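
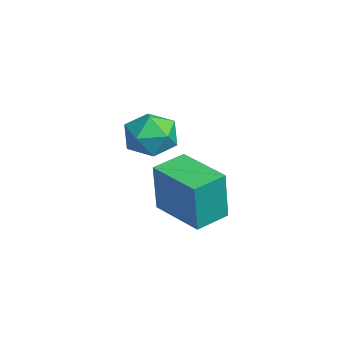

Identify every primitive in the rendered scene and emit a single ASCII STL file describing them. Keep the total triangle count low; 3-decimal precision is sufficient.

solid 
facet normal -0.876 -0.475 0.077
outer loop
vertex 3.568 1.311 2.788
vertex 3.027 2.335 2.949
vertex 3.327 1.464 0.991
endloop
endfacet
facet normal 0.463 -0.876 -0.137
outer loop
vertex 4.913 2.325 0.851
vertex 3.568 1.311 2.788
vertex 3.327 1.464 0.991
endloop
endfacet
facet normal -0.876 -0.475 0.077
outer loop
vertex 3.327 1.464 0.991
vertex 3.027 2.335 2.949
vertex 2.785 2.489 1.151
endloop
endfacet
facet normal -0.133 0.084 -0.988
outer loop
vertex 2.785 2.489 1.151
vertex 4.913 2.325 0.851
vertex 3.327 1.464 0.991
endloop
endfacet
facet normal 0.133 -0.085 0.987
outer loop
vertex 3.568 1.311 2.788
vertex 4.613 3.196 2.809
vertex 3.027 2.335 2.949
endloop
endfacet
facet normal 0.463 -0.876 -0.137
outer loop
vertex 5.155 2.171 2.649
vertex 3.568 1.311 2.788
vertex 4.913 2.325 0.851
endloop
endfacet
facet normal 0.132 -0.084 0.988
outer loop
vertex 5.155 2.171 2.649
vertex 4.613 3.196 2.809
vertex 3.568 1.311 2.788
endloop
endfacet
facet normal -0.463 0.876 0.137
outer loop
vertex 3.027 2.335 2.949
vertex 4.613 3.196 2.809
vertex 2.785 2.489 1.151
endloop
endfacet
facet normal -0.133 0.085 -0.987
outer loop
vertex 4.372 3.349 1.012
vertex 4.913 2.325 0.851
vertex 2.785 2.489 1.151
endloop
endfacet
facet normal -0.463 0.876 0.137
outer loop
vertex 2.785 2.489 1.151
vertex 4.613 3.196 2.809
vertex 4.372 3.349 1.012
endloop
endfacet
facet normal 0.876 0.475 -0.077
outer loop
vertex 4.372 3.349 1.012
vertex 5.155 2.171 2.649
vertex 4.913 2.325 0.851
endloop
endfacet
facet normal 0.876 0.475 -0.077
outer loop
vertex 4.613 3.196 2.809
vertex 5.155 2.171 2.649
vertex 4.372 3.349 1.012
endloop
endfacet
facet normal -0.658 0.642 0.394
outer loop
vertex 0.358 2.326 2.584
vertex 0.325 1.813 3.366
vertex 0.951 2.503 3.286
endloop
endfacet
facet normal -0.219 0.974 -0.060
outer loop
vertex 0.358 2.326 2.584
vertex 0.951 2.503 3.286
vertex 1.256 2.517 2.401
endloop
endfacet
facet normal -0.282 0.658 -0.698
outer loop
vertex 0.358 2.326 2.584
vertex 1.256 2.517 2.401
vertex 0.818 1.834 1.934
endloop
endfacet
facet normal -0.760 0.131 -0.637
outer loop
vertex 0.358 2.326 2.584
vertex 0.818 1.834 1.934
vertex 0.242 1.399 2.531
endloop
endfacet
facet normal -0.992 0.122 0.038
outer loop
vertex 0.358 2.326 2.584
vertex 0.242 1.399 2.531
vertex 0.325 1.813 3.366
endloop
endfacet
facet normal 0.449 0.877 0.169
outer loop
vertex 1.256 2.517 2.401
vertex 0.951 2.503 3.286
vertex 1.778 2.121 3.069
endloop
endfacet
facet normal -0.260 0.340 0.904
outer loop
vertex 0.951 2.503 3.286
vertex 0.325 1.813 3.366
vertex 1.202 1.686 3.666
endloop
endfacet
facet normal -0.800 -0.502 0.328
outer loop
vertex 0.325 1.813 3.366
vertex 0.242 1.399 2.531
vertex 0.764 1.003 3.199
endloop
endfacet
facet normal -0.425 -0.486 -0.764
outer loop
vertex 0.242 1.399 2.531
vertex 0.818 1.834 1.934
vertex 1.069 1.017 2.314
endloop
endfacet
facet normal 0.348 0.367 -0.863
outer loop
vertex 0.818 1.834 1.934
vertex 1.256 2.517 2.401
vertex 1.695 1.707 2.234
endloop
endfacet
facet normal 0.760 -0.131 0.637
outer loop
vertex 1.662 1.194 3.016
vertex 1.778 2.121 3.069
vertex 1.202 1.686 3.666
endloop
endfacet
facet normal 0.282 -0.658 0.698
outer loop
vertex 1.662 1.194 3.016
vertex 1.202 1.686 3.666
vertex 0.764 1.003 3.199
endloop
endfacet
facet normal 0.219 -0.974 0.060
outer loop
vertex 1.662 1.194 3.016
vertex 0.764 1.003 3.199
vertex 1.069 1.017 2.314
endloop
endfacet
facet normal 0.658 -0.642 -0.394
outer loop
vertex 1.662 1.194 3.016
vertex 1.069 1.017 2.314
vertex 1.695 1.707 2.234
endloop
endfacet
facet normal 0.992 -0.122 -0.038
outer loop
vertex 1.662 1.194 3.016
vertex 1.695 1.707 2.234
vertex 1.778 2.121 3.069
endloop
endfacet
facet normal 0.425 0.486 0.764
outer loop
vertex 1.202 1.686 3.666
vertex 1.778 2.121 3.069
vertex 0.951 2.503 3.286
endloop
endfacet
facet normal -0.348 -0.367 0.863
outer loop
vertex 0.764 1.003 3.199
vertex 1.202 1.686 3.666
vertex 0.325 1.813 3.366
endloop
endfacet
facet normal -0.449 -0.877 -0.169
outer loop
vertex 1.069 1.017 2.314
vertex 0.764 1.003 3.199
vertex 0.242 1.399 2.531
endloop
endfacet
facet normal 0.260 -0.340 -0.904
outer loop
vertex 1.695 1.707 2.234
vertex 1.069 1.017 2.314
vertex 0.818 1.834 1.934
endloop
endfacet
facet normal 0.800 0.502 -0.328
outer loop
vertex 1.778 2.121 3.069
vertex 1.695 1.707 2.234
vertex 1.256 2.517 2.401
endloop
endfacet

endsolid


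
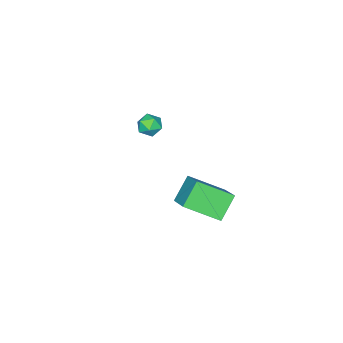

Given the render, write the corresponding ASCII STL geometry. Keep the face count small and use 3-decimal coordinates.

solid 
facet normal -0.714 -0.048 0.698
outer loop
vertex 1.809 1.629 1.244
vertex 0.86 2.935 0.363
vertex 1.048 0.498 0.388
endloop
endfacet
facet normal 0.517 -0.710 0.479
outer loop
vertex 2.04 0.565 -0.583
vertex 1.809 1.629 1.244
vertex 1.048 0.498 0.388
endloop
endfacet
facet normal -0.714 -0.048 0.698
outer loop
vertex 1.048 0.498 0.388
vertex 0.86 2.935 0.363
vertex 0.098 1.805 -0.494
endloop
endfacet
facet normal -0.473 -0.703 -0.532
outer loop
vertex 0.098 1.805 -0.494
vertex 2.04 0.565 -0.583
vertex 1.048 0.498 0.388
endloop
endfacet
facet normal 0.473 0.702 0.532
outer loop
vertex 1.809 1.629 1.244
vertex 1.852 3.002 -0.608
vertex 0.86 2.935 0.363
endloop
endfacet
facet normal 0.515 -0.711 0.479
outer loop
vertex 2.802 1.695 0.274
vertex 1.809 1.629 1.244
vertex 2.04 0.565 -0.583
endloop
endfacet
facet normal 0.473 0.703 0.532
outer loop
vertex 2.802 1.695 0.274
vertex 1.852 3.002 -0.608
vertex 1.809 1.629 1.244
endloop
endfacet
facet normal -0.516 0.711 -0.478
outer loop
vertex 0.86 2.935 0.363
vertex 1.852 3.002 -0.608
vertex 0.098 1.805 -0.494
endloop
endfacet
facet normal -0.473 -0.702 -0.532
outer loop
vertex 1.091 1.871 -1.464
vertex 2.04 0.565 -0.583
vertex 0.098 1.805 -0.494
endloop
endfacet
facet normal -0.516 0.710 -0.480
outer loop
vertex 0.098 1.805 -0.494
vertex 1.852 3.002 -0.608
vertex 1.091 1.871 -1.464
endloop
endfacet
facet normal 0.714 0.048 -0.698
outer loop
vertex 1.091 1.871 -1.464
vertex 2.802 1.695 0.274
vertex 2.04 0.565 -0.583
endloop
endfacet
facet normal 0.714 0.048 -0.698
outer loop
vertex 1.852 3.002 -0.608
vertex 2.802 1.695 0.274
vertex 1.091 1.871 -1.464
endloop
endfacet
facet normal 0.203 0.837 0.509
outer loop
vertex -1.466 -3.085 -0.103
vertex -1.361 -3.443 0.444
vertex -0.859 -3.314 0.031
endloop
endfacet
facet normal 0.382 0.906 -0.180
outer loop
vertex -1.466 -3.085 -0.103
vertex -0.859 -3.314 0.031
vertex -1.092 -3.339 -0.588
endloop
endfacet
facet normal -0.204 0.794 -0.573
outer loop
vertex -1.466 -3.085 -0.103
vertex -1.092 -3.339 -0.588
vertex -1.738 -3.483 -0.558
endloop
endfacet
facet normal -0.745 0.655 -0.128
outer loop
vertex -1.466 -3.085 -0.103
vertex -1.738 -3.483 -0.558
vertex -1.904 -3.547 0.08
endloop
endfacet
facet normal -0.493 0.682 0.541
outer loop
vertex -1.466 -3.085 -0.103
vertex -1.904 -3.547 0.08
vertex -1.361 -3.443 0.444
endloop
endfacet
facet normal 0.854 0.396 -0.338
outer loop
vertex -1.092 -3.339 -0.588
vertex -0.859 -3.314 0.031
vertex -0.756 -3.853 -0.34
endloop
endfacet
facet normal 0.565 0.284 0.775
outer loop
vertex -0.859 -3.314 0.031
vertex -1.361 -3.443 0.444
vertex -0.922 -3.917 0.298
endloop
endfacet
facet normal -0.561 0.033 0.827
outer loop
vertex -1.361 -3.443 0.444
vertex -1.904 -3.547 0.08
vertex -1.568 -4.061 0.328
endloop
endfacet
facet normal -0.967 -0.011 -0.253
outer loop
vertex -1.904 -3.547 0.08
vertex -1.738 -3.483 -0.558
vertex -1.801 -4.086 -0.291
endloop
endfacet
facet normal -0.093 0.214 -0.973
outer loop
vertex -1.738 -3.483 -0.558
vertex -1.092 -3.339 -0.588
vertex -1.299 -3.957 -0.704
endloop
endfacet
facet normal 0.745 -0.655 0.128
outer loop
vertex -1.194 -4.315 -0.157
vertex -0.756 -3.853 -0.34
vertex -0.922 -3.917 0.298
endloop
endfacet
facet normal 0.204 -0.794 0.573
outer loop
vertex -1.194 -4.315 -0.157
vertex -0.922 -3.917 0.298
vertex -1.568 -4.061 0.328
endloop
endfacet
facet normal -0.382 -0.906 0.180
outer loop
vertex -1.194 -4.315 -0.157
vertex -1.568 -4.061 0.328
vertex -1.801 -4.086 -0.291
endloop
endfacet
facet normal -0.203 -0.837 -0.509
outer loop
vertex -1.194 -4.315 -0.157
vertex -1.801 -4.086 -0.291
vertex -1.299 -3.957 -0.704
endloop
endfacet
facet normal 0.493 -0.682 -0.541
outer loop
vertex -1.194 -4.315 -0.157
vertex -1.299 -3.957 -0.704
vertex -0.756 -3.853 -0.34
endloop
endfacet
facet normal 0.967 0.011 0.253
outer loop
vertex -0.922 -3.917 0.298
vertex -0.756 -3.853 -0.34
vertex -0.859 -3.314 0.031
endloop
endfacet
facet normal 0.093 -0.214 0.973
outer loop
vertex -1.568 -4.061 0.328
vertex -0.922 -3.917 0.298
vertex -1.361 -3.443 0.444
endloop
endfacet
facet normal -0.854 -0.396 0.338
outer loop
vertex -1.801 -4.086 -0.291
vertex -1.568 -4.061 0.328
vertex -1.904 -3.547 0.08
endloop
endfacet
facet normal -0.565 -0.284 -0.775
outer loop
vertex -1.299 -3.957 -0.704
vertex -1.801 -4.086 -0.291
vertex -1.738 -3.483 -0.558
endloop
endfacet
facet normal 0.561 -0.033 -0.827
outer loop
vertex -0.756 -3.853 -0.34
vertex -1.299 -3.957 -0.704
vertex -1.092 -3.339 -0.588
endloop
endfacet

endsolid


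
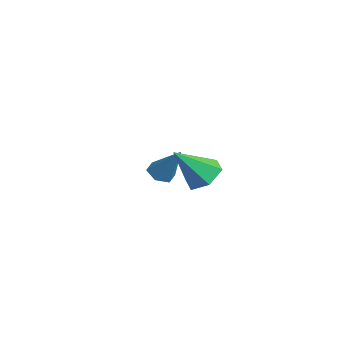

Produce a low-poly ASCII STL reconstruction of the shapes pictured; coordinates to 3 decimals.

solid 
facet normal -0.521 -0.271 -0.809
outer loop
vertex -2.635 -0.807 -1.516
vertex -3.193 -1.007 -1.09
vertex -3.154 -0.323 -1.344
endloop
endfacet
facet normal 0.606 0.747 -0.274
outer loop
vertex -2.635 -0.807 -1.516
vertex -3.154 -0.323 -1.344
vertex -2.127 -0.453 0.57
endloop
endfacet
facet normal -0.521 -0.271 -0.809
outer loop
vertex -3.154 -0.323 -1.344
vertex -3.193 -1.007 -1.09
vertex -3.712 -0.523 -0.918
endloop
endfacet
facet normal -0.209 0.962 0.178
outer loop
vertex -3.154 -0.323 -1.344
vertex -3.712 -0.523 -0.918
vertex -2.127 -0.453 0.57
endloop
endfacet
facet normal -0.520 -0.269 -0.811
outer loop
vertex -3.712 -0.523 -0.918
vertex -3.193 -1.007 -1.09
vertex -3.752 -1.207 -0.665
endloop
endfacet
facet normal -0.661 0.294 0.690
outer loop
vertex -3.712 -0.523 -0.918
vertex -3.752 -1.207 -0.665
vertex -2.127 -0.453 0.57
endloop
endfacet
facet normal -0.520 -0.270 -0.811
outer loop
vertex -3.752 -1.207 -0.665
vertex -3.193 -1.007 -1.09
vertex -3.233 -1.69 -0.837
endloop
endfacet
facet normal -0.298 -0.588 0.752
outer loop
vertex -3.752 -1.207 -0.665
vertex -3.233 -1.69 -0.837
vertex -2.127 -0.453 0.57
endloop
endfacet
facet normal -0.521 -0.270 -0.810
outer loop
vertex -3.233 -1.69 -0.837
vertex -3.193 -1.007 -1.09
vertex -2.674 -1.49 -1.263
endloop
endfacet
facet normal 0.516 -0.802 0.300
outer loop
vertex -3.233 -1.69 -0.837
vertex -2.674 -1.49 -1.263
vertex -2.127 -0.453 0.57
endloop
endfacet
facet normal -0.521 -0.270 -0.810
outer loop
vertex -2.674 -1.49 -1.263
vertex -3.193 -1.007 -1.09
vertex -2.635 -0.807 -1.516
endloop
endfacet
facet normal 0.968 -0.134 -0.213
outer loop
vertex -2.674 -1.49 -1.263
vertex -2.635 -0.807 -1.516
vertex -2.127 -0.453 0.57
endloop
endfacet
facet normal 0.022 0.661 -0.750
outer loop
vertex 3.532 -1.482 1.166
vertex 2.553 -1.316 1.283
vertex 3.217 -0.765 1.788
endloop
endfacet
facet normal 0.867 -0.050 0.496
outer loop
vertex 3.532 -1.482 1.166
vertex 3.217 -0.765 1.788
vertex 2.507 -2.684 2.837
endloop
endfacet
facet normal 0.022 0.661 -0.750
outer loop
vertex 3.217 -0.765 1.788
vertex 2.553 -1.316 1.283
vertex 2.238 -0.599 1.905
endloop
endfacet
facet normal 0.178 0.421 0.890
outer loop
vertex 3.217 -0.765 1.788
vertex 2.238 -0.599 1.905
vertex 2.507 -2.684 2.837
endloop
endfacet
facet normal 0.022 0.661 -0.751
outer loop
vertex 2.238 -0.599 1.905
vertex 2.553 -1.316 1.283
vertex 1.573 -1.15 1.401
endloop
endfacet
facet normal -0.697 0.216 0.684
outer loop
vertex 2.238 -0.599 1.905
vertex 1.573 -1.15 1.401
vertex 2.507 -2.684 2.837
endloop
endfacet
facet normal 0.022 0.661 -0.751
outer loop
vertex 1.573 -1.15 1.401
vertex 2.553 -1.316 1.283
vertex 1.888 -1.867 0.779
endloop
endfacet
facet normal -0.884 -0.460 0.083
outer loop
vertex 1.573 -1.15 1.401
vertex 1.888 -1.867 0.779
vertex 2.507 -2.684 2.837
endloop
endfacet
facet normal 0.022 0.660 -0.751
outer loop
vertex 1.888 -1.867 0.779
vertex 2.553 -1.316 1.283
vertex 2.867 -2.034 0.661
endloop
endfacet
facet normal -0.196 -0.930 -0.310
outer loop
vertex 1.888 -1.867 0.779
vertex 2.867 -2.034 0.661
vertex 2.507 -2.684 2.837
endloop
endfacet
facet normal 0.022 0.660 -0.751
outer loop
vertex 2.867 -2.034 0.661
vertex 2.553 -1.316 1.283
vertex 3.532 -1.482 1.166
endloop
endfacet
facet normal 0.681 -0.725 -0.104
outer loop
vertex 2.867 -2.034 0.661
vertex 3.532 -1.482 1.166
vertex 2.507 -2.684 2.837
endloop
endfacet

endsolid


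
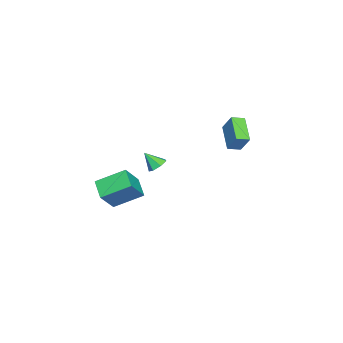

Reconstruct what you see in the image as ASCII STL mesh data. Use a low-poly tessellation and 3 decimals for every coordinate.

solid 
facet normal -0.008 0.664 -0.748
outer loop
vertex -1.54 -1.803 -3.707
vertex -2.175 -1.748 -3.651
vertex -1.718 -1.411 -3.357
endloop
endfacet
facet normal 0.855 -0.071 0.514
outer loop
vertex -1.54 -1.803 -3.707
vertex -1.718 -1.411 -3.357
vertex -2.165 -2.532 -2.769
endloop
endfacet
facet normal -0.009 0.664 -0.747
outer loop
vertex -1.718 -1.411 -3.357
vertex -2.175 -1.748 -3.651
vertex -2.24 -1.273 -3.228
endloop
endfacet
facet normal 0.310 0.342 0.887
outer loop
vertex -1.718 -1.411 -3.357
vertex -2.24 -1.273 -3.228
vertex -2.165 -2.532 -2.769
endloop
endfacet
facet normal -0.009 0.664 -0.747
outer loop
vertex -2.24 -1.273 -3.228
vertex -2.175 -1.748 -3.651
vertex -2.714 -1.493 -3.418
endloop
endfacet
facet normal -0.466 0.278 0.840
outer loop
vertex -2.24 -1.273 -3.228
vertex -2.714 -1.493 -3.418
vertex -2.165 -2.532 -2.769
endloop
endfacet
facet normal -0.009 0.664 -0.748
outer loop
vertex -2.714 -1.493 -3.418
vertex -2.175 -1.748 -3.651
vertex -2.782 -1.905 -3.783
endloop
endfacet
facet normal -0.888 -0.214 0.407
outer loop
vertex -2.714 -1.493 -3.418
vertex -2.782 -1.905 -3.783
vertex -2.165 -2.532 -2.769
endloop
endfacet
facet normal -0.009 0.664 -0.748
outer loop
vertex -2.782 -1.905 -3.783
vertex -2.175 -1.748 -3.651
vertex -2.393 -2.199 -4.049
endloop
endfacet
facet normal -0.637 -0.766 -0.086
outer loop
vertex -2.782 -1.905 -3.783
vertex -2.393 -2.199 -4.049
vertex -2.165 -2.532 -2.769
endloop
endfacet
facet normal -0.009 0.664 -0.747
outer loop
vertex -2.393 -2.199 -4.049
vertex -2.175 -1.748 -3.651
vertex -1.84 -2.154 -4.016
endloop
endfacet
facet normal 0.094 -0.959 -0.266
outer loop
vertex -2.393 -2.199 -4.049
vertex -1.84 -2.154 -4.016
vertex -2.165 -2.532 -2.769
endloop
endfacet
facet normal -0.008 0.665 -0.747
outer loop
vertex -1.84 -2.154 -4.016
vertex -2.175 -1.748 -3.651
vertex -1.54 -1.803 -3.707
endloop
endfacet
facet normal 0.760 -0.650 0.001
outer loop
vertex -1.84 -2.154 -4.016
vertex -1.54 -1.803 -3.707
vertex -2.165 -2.532 -2.769
endloop
endfacet
facet normal -0.776 -0.395 0.491
outer loop
vertex -2.992 2.224 0.451
vertex -3.446 2.863 0.247
vertex -3.367 1.612 -0.633
endloop
endfacet
facet normal 0.559 -0.790 0.252
outer loop
vertex -2.014 2.297 -1.487
vertex -2.992 2.224 0.451
vertex -3.367 1.612 -0.633
endloop
endfacet
facet normal -0.777 -0.394 0.491
outer loop
vertex -3.367 1.612 -0.633
vertex -3.446 2.863 0.247
vertex -3.82 2.251 -0.837
endloop
endfacet
facet normal -0.288 -0.471 -0.834
outer loop
vertex -3.82 2.251 -0.837
vertex -2.014 2.297 -1.487
vertex -3.367 1.612 -0.633
endloop
endfacet
facet normal 0.288 0.471 0.834
outer loop
vertex -2.992 2.224 0.451
vertex -2.093 3.548 -0.607
vertex -3.446 2.863 0.247
endloop
endfacet
facet normal 0.560 -0.789 0.253
outer loop
vertex -1.64 2.909 -0.403
vertex -2.992 2.224 0.451
vertex -2.014 2.297 -1.487
endloop
endfacet
facet normal 0.288 0.471 0.834
outer loop
vertex -1.64 2.909 -0.403
vertex -2.093 3.548 -0.607
vertex -2.992 2.224 0.451
endloop
endfacet
facet normal -0.559 0.790 -0.253
outer loop
vertex -3.446 2.863 0.247
vertex -2.093 3.548 -0.607
vertex -3.82 2.251 -0.837
endloop
endfacet
facet normal -0.288 -0.471 -0.834
outer loop
vertex -2.468 2.936 -1.691
vertex -2.014 2.297 -1.487
vertex -3.82 2.251 -0.837
endloop
endfacet
facet normal -0.559 0.790 -0.252
outer loop
vertex -3.82 2.251 -0.837
vertex -2.093 3.548 -0.607
vertex -2.468 2.936 -1.691
endloop
endfacet
facet normal 0.777 0.395 -0.491
outer loop
vertex -2.468 2.936 -1.691
vertex -1.64 2.909 -0.403
vertex -2.014 2.297 -1.487
endloop
endfacet
facet normal 0.777 0.394 -0.491
outer loop
vertex -2.093 3.548 -0.607
vertex -1.64 2.909 -0.403
vertex -2.468 2.936 -1.691
endloop
endfacet
facet normal -0.606 0.224 -0.763
outer loop
vertex 2.711 -1.181 -1.868
vertex 3.652 -0.537 -2.427
vertex 3.238 -2.704 -2.734
endloop
endfacet
facet normal -0.741 -0.507 0.440
outer loop
vertex 4.208 -3.063 -1.513
vertex 2.711 -1.181 -1.868
vertex 3.238 -2.704 -2.734
endloop
endfacet
facet normal -0.606 0.224 -0.763
outer loop
vertex 3.238 -2.704 -2.734
vertex 3.652 -0.537 -2.427
vertex 4.179 -2.061 -3.293
endloop
endfacet
facet normal 0.288 -0.833 -0.473
outer loop
vertex 4.179 -2.061 -3.293
vertex 4.208 -3.063 -1.513
vertex 3.238 -2.704 -2.734
endloop
endfacet
facet normal -0.288 0.832 0.474
outer loop
vertex 2.711 -1.181 -1.868
vertex 4.622 -0.896 -1.206
vertex 3.652 -0.537 -2.427
endloop
endfacet
facet normal -0.741 -0.507 0.440
outer loop
vertex 3.681 -1.539 -0.647
vertex 2.711 -1.181 -1.868
vertex 4.208 -3.063 -1.513
endloop
endfacet
facet normal -0.288 0.833 0.473
outer loop
vertex 3.681 -1.539 -0.647
vertex 4.622 -0.896 -1.206
vertex 2.711 -1.181 -1.868
endloop
endfacet
facet normal 0.741 0.506 -0.440
outer loop
vertex 3.652 -0.537 -2.427
vertex 4.622 -0.896 -1.206
vertex 4.179 -2.061 -3.293
endloop
endfacet
facet normal 0.289 -0.832 -0.473
outer loop
vertex 5.149 -2.419 -2.072
vertex 4.208 -3.063 -1.513
vertex 4.179 -2.061 -3.293
endloop
endfacet
facet normal 0.741 0.507 -0.440
outer loop
vertex 4.179 -2.061 -3.293
vertex 4.622 -0.896 -1.206
vertex 5.149 -2.419 -2.072
endloop
endfacet
facet normal 0.606 -0.224 0.763
outer loop
vertex 5.149 -2.419 -2.072
vertex 3.681 -1.539 -0.647
vertex 4.208 -3.063 -1.513
endloop
endfacet
facet normal 0.606 -0.224 0.763
outer loop
vertex 4.622 -0.896 -1.206
vertex 3.681 -1.539 -0.647
vertex 5.149 -2.419 -2.072
endloop
endfacet

endsolid


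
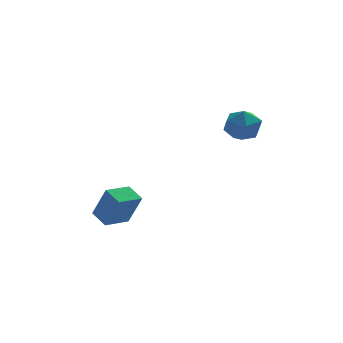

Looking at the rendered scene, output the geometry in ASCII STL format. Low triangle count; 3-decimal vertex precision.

solid 
facet normal -0.500 0.765 0.407
outer loop
vertex -3.044 -2.598 -2.772
vertex -2.139 -1.935 -2.907
vertex -3.53 -2.207 -4.103
endloop
endfacet
facet normal -0.801 -0.586 0.120
outer loop
vertex -3.101 -2.865 -4.453
vertex -3.044 -2.598 -2.772
vertex -3.53 -2.207 -4.103
endloop
endfacet
facet normal -0.499 0.765 0.407
outer loop
vertex -3.53 -2.207 -4.103
vertex -2.139 -1.935 -2.907
vertex -2.625 -1.544 -4.239
endloop
endfacet
facet normal -0.331 0.266 -0.905
outer loop
vertex -2.625 -1.544 -4.239
vertex -3.101 -2.865 -4.453
vertex -3.53 -2.207 -4.103
endloop
endfacet
facet normal 0.330 -0.266 0.906
outer loop
vertex -3.044 -2.598 -2.772
vertex -1.71 -2.593 -3.257
vertex -2.139 -1.935 -2.907
endloop
endfacet
facet normal -0.801 -0.586 0.120
outer loop
vertex -2.615 -3.256 -3.121
vertex -3.044 -2.598 -2.772
vertex -3.101 -2.865 -4.453
endloop
endfacet
facet normal 0.330 -0.265 0.906
outer loop
vertex -2.615 -3.256 -3.121
vertex -1.71 -2.593 -3.257
vertex -3.044 -2.598 -2.772
endloop
endfacet
facet normal 0.801 0.586 -0.120
outer loop
vertex -2.139 -1.935 -2.907
vertex -1.71 -2.593 -3.257
vertex -2.625 -1.544 -4.239
endloop
endfacet
facet normal -0.330 0.266 -0.906
outer loop
vertex -2.196 -2.202 -4.588
vertex -3.101 -2.865 -4.453
vertex -2.625 -1.544 -4.239
endloop
endfacet
facet normal 0.801 0.586 -0.120
outer loop
vertex -2.625 -1.544 -4.239
vertex -1.71 -2.593 -3.257
vertex -2.196 -2.202 -4.588
endloop
endfacet
facet normal 0.500 -0.765 -0.407
outer loop
vertex -2.196 -2.202 -4.588
vertex -2.615 -3.256 -3.121
vertex -3.101 -2.865 -4.453
endloop
endfacet
facet normal 0.499 -0.765 -0.407
outer loop
vertex -1.71 -2.593 -3.257
vertex -2.615 -3.256 -3.121
vertex -2.196 -2.202 -4.588
endloop
endfacet
facet normal -0.560 0.050 0.827
outer loop
vertex 1.545 -2.361 0.846
vertex 1.308 -3.127 0.732
vertex 1.97 -2.969 1.171
endloop
endfacet
facet normal 0.011 0.477 0.879
outer loop
vertex 1.545 -2.361 0.846
vertex 1.97 -2.969 1.171
vertex 2.354 -2.344 0.827
endloop
endfacet
facet normal -0.012 0.942 0.336
outer loop
vertex 1.545 -2.361 0.846
vertex 2.354 -2.344 0.827
vertex 1.929 -2.117 0.176
endloop
endfacet
facet normal -0.595 0.802 -0.049
outer loop
vertex 1.545 -2.361 0.846
vertex 1.929 -2.117 0.176
vertex 1.283 -2.6 0.118
endloop
endfacet
facet normal -0.934 0.251 0.254
outer loop
vertex 1.545 -2.361 0.846
vertex 1.283 -2.6 0.118
vertex 1.308 -3.127 0.732
endloop
endfacet
facet normal 0.595 0.075 0.800
outer loop
vertex 2.354 -2.344 0.827
vertex 1.97 -2.969 1.171
vertex 2.617 -3.1 0.702
endloop
endfacet
facet normal -0.328 -0.616 0.717
outer loop
vertex 1.97 -2.969 1.171
vertex 1.308 -3.127 0.732
vertex 1.971 -3.583 0.644
endloop
endfacet
facet normal -0.934 -0.290 -0.211
outer loop
vertex 1.308 -3.127 0.732
vertex 1.283 -2.6 0.118
vertex 1.546 -3.356 -0.007
endloop
endfacet
facet normal -0.386 0.600 -0.700
outer loop
vertex 1.283 -2.6 0.118
vertex 1.929 -2.117 0.176
vertex 1.93 -2.731 -0.351
endloop
endfacet
facet normal 0.558 0.826 -0.076
outer loop
vertex 1.929 -2.117 0.176
vertex 2.354 -2.344 0.827
vertex 2.592 -2.573 0.088
endloop
endfacet
facet normal 0.595 -0.802 0.049
outer loop
vertex 2.355 -3.339 -0.026
vertex 2.617 -3.1 0.702
vertex 1.971 -3.583 0.644
endloop
endfacet
facet normal 0.012 -0.942 -0.336
outer loop
vertex 2.355 -3.339 -0.026
vertex 1.971 -3.583 0.644
vertex 1.546 -3.356 -0.007
endloop
endfacet
facet normal -0.011 -0.477 -0.879
outer loop
vertex 2.355 -3.339 -0.026
vertex 1.546 -3.356 -0.007
vertex 1.93 -2.731 -0.351
endloop
endfacet
facet normal 0.560 -0.050 -0.827
outer loop
vertex 2.355 -3.339 -0.026
vertex 1.93 -2.731 -0.351
vertex 2.592 -2.573 0.088
endloop
endfacet
facet normal 0.934 -0.251 -0.254
outer loop
vertex 2.355 -3.339 -0.026
vertex 2.592 -2.573 0.088
vertex 2.617 -3.1 0.702
endloop
endfacet
facet normal 0.386 -0.600 0.700
outer loop
vertex 1.971 -3.583 0.644
vertex 2.617 -3.1 0.702
vertex 1.97 -2.969 1.171
endloop
endfacet
facet normal -0.558 -0.826 0.076
outer loop
vertex 1.546 -3.356 -0.007
vertex 1.971 -3.583 0.644
vertex 1.308 -3.127 0.732
endloop
endfacet
facet normal -0.595 -0.075 -0.800
outer loop
vertex 1.93 -2.731 -0.351
vertex 1.546 -3.356 -0.007
vertex 1.283 -2.6 0.118
endloop
endfacet
facet normal 0.328 0.616 -0.717
outer loop
vertex 2.592 -2.573 0.088
vertex 1.93 -2.731 -0.351
vertex 1.929 -2.117 0.176
endloop
endfacet
facet normal 0.934 0.290 0.211
outer loop
vertex 2.617 -3.1 0.702
vertex 2.592 -2.573 0.088
vertex 2.354 -2.344 0.827
endloop
endfacet

endsolid


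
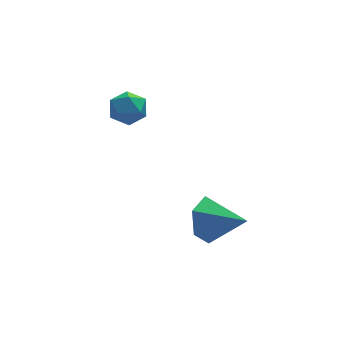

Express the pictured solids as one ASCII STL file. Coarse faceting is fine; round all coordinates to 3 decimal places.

solid 
facet normal -0.694 0.618 -0.369
outer loop
vertex 1.136 -1.386 -1.998
vertex 0.515 -1.584 -1.162
vertex 1.21 -0.784 -1.129
endloop
endfacet
facet normal 0.954 0.203 -0.222
outer loop
vertex 1.136 -1.386 -1.998
vertex 1.21 -0.784 -1.129
vertex 1.765 -2.696 -0.498
endloop
endfacet
facet normal -0.694 0.618 -0.369
outer loop
vertex 1.21 -0.784 -1.129
vertex 0.515 -1.584 -1.162
vertex 0.589 -0.982 -0.293
endloop
endfacet
facet normal 0.688 0.400 0.606
outer loop
vertex 1.21 -0.784 -1.129
vertex 0.589 -0.982 -0.293
vertex 1.765 -2.696 -0.498
endloop
endfacet
facet normal -0.695 0.618 -0.369
outer loop
vertex 0.589 -0.982 -0.293
vertex 0.515 -1.584 -1.162
vertex -0.105 -1.782 -0.326
endloop
endfacet
facet normal 0.050 -0.085 0.995
outer loop
vertex 0.589 -0.982 -0.293
vertex -0.105 -1.782 -0.326
vertex 1.765 -2.696 -0.498
endloop
endfacet
facet normal -0.695 0.618 -0.369
outer loop
vertex -0.105 -1.782 -0.326
vertex 0.515 -1.584 -1.162
vertex -0.179 -2.384 -1.195
endloop
endfacet
facet normal -0.323 -0.765 0.557
outer loop
vertex -0.105 -1.782 -0.326
vertex -0.179 -2.384 -1.195
vertex 1.765 -2.696 -0.498
endloop
endfacet
facet normal -0.695 0.618 -0.369
outer loop
vertex -0.179 -2.384 -1.195
vertex 0.515 -1.584 -1.162
vertex 0.441 -2.186 -2.031
endloop
endfacet
facet normal -0.057 -0.961 -0.270
outer loop
vertex -0.179 -2.384 -1.195
vertex 0.441 -2.186 -2.031
vertex 1.765 -2.696 -0.498
endloop
endfacet
facet normal -0.694 0.618 -0.369
outer loop
vertex 0.441 -2.186 -2.031
vertex 0.515 -1.584 -1.162
vertex 1.136 -1.386 -1.998
endloop
endfacet
facet normal 0.580 -0.477 -0.660
outer loop
vertex 0.441 -2.186 -2.031
vertex 1.136 -1.386 -1.998
vertex 1.765 -2.696 -0.498
endloop
endfacet
facet normal -0.600 -0.259 0.757
outer loop
vertex -2.479 1.572 3.863
vertex -2.328 0.77 3.708
vertex -1.843 1.189 4.236
endloop
endfacet
facet normal -0.292 0.373 0.881
outer loop
vertex -2.479 1.572 3.863
vertex -1.843 1.189 4.236
vertex -1.749 1.96 3.941
endloop
endfacet
facet normal -0.469 0.812 0.347
outer loop
vertex -2.479 1.572 3.863
vertex -1.749 1.96 3.941
vertex -2.176 2.017 3.23
endloop
endfacet
facet normal -0.886 0.452 -0.106
outer loop
vertex -2.479 1.572 3.863
vertex -2.176 2.017 3.23
vertex -2.534 1.282 3.086
endloop
endfacet
facet normal -0.967 -0.210 0.147
outer loop
vertex -2.479 1.572 3.863
vertex -2.534 1.282 3.086
vertex -2.328 0.77 3.708
endloop
endfacet
facet normal 0.415 0.281 0.865
outer loop
vertex -1.749 1.96 3.941
vertex -1.843 1.189 4.236
vertex -1.146 1.398 3.834
endloop
endfacet
facet normal -0.082 -0.743 0.665
outer loop
vertex -1.843 1.189 4.236
vertex -2.328 0.77 3.708
vertex -1.504 0.663 3.69
endloop
endfacet
facet normal -0.675 -0.663 -0.322
outer loop
vertex -2.328 0.77 3.708
vertex -2.534 1.282 3.086
vertex -1.931 0.72 2.979
endloop
endfacet
facet normal -0.545 0.409 -0.732
outer loop
vertex -2.534 1.282 3.086
vertex -2.176 2.017 3.23
vertex -1.837 1.491 2.684
endloop
endfacet
facet normal 0.129 0.992 0.002
outer loop
vertex -2.176 2.017 3.23
vertex -1.749 1.96 3.941
vertex -1.352 1.91 3.212
endloop
endfacet
facet normal 0.886 -0.452 0.106
outer loop
vertex -1.201 1.108 3.057
vertex -1.146 1.398 3.834
vertex -1.504 0.663 3.69
endloop
endfacet
facet normal 0.469 -0.812 -0.347
outer loop
vertex -1.201 1.108 3.057
vertex -1.504 0.663 3.69
vertex -1.931 0.72 2.979
endloop
endfacet
facet normal 0.292 -0.373 -0.881
outer loop
vertex -1.201 1.108 3.057
vertex -1.931 0.72 2.979
vertex -1.837 1.491 2.684
endloop
endfacet
facet normal 0.600 0.259 -0.757
outer loop
vertex -1.201 1.108 3.057
vertex -1.837 1.491 2.684
vertex -1.352 1.91 3.212
endloop
endfacet
facet normal 0.967 0.210 -0.147
outer loop
vertex -1.201 1.108 3.057
vertex -1.352 1.91 3.212
vertex -1.146 1.398 3.834
endloop
endfacet
facet normal 0.545 -0.409 0.732
outer loop
vertex -1.504 0.663 3.69
vertex -1.146 1.398 3.834
vertex -1.843 1.189 4.236
endloop
endfacet
facet normal -0.129 -0.992 -0.002
outer loop
vertex -1.931 0.72 2.979
vertex -1.504 0.663 3.69
vertex -2.328 0.77 3.708
endloop
endfacet
facet normal -0.415 -0.281 -0.865
outer loop
vertex -1.837 1.491 2.684
vertex -1.931 0.72 2.979
vertex -2.534 1.282 3.086
endloop
endfacet
facet normal 0.082 0.743 -0.665
outer loop
vertex -1.352 1.91 3.212
vertex -1.837 1.491 2.684
vertex -2.176 2.017 3.23
endloop
endfacet
facet normal 0.675 0.663 0.322
outer loop
vertex -1.146 1.398 3.834
vertex -1.352 1.91 3.212
vertex -1.749 1.96 3.941
endloop
endfacet

endsolid


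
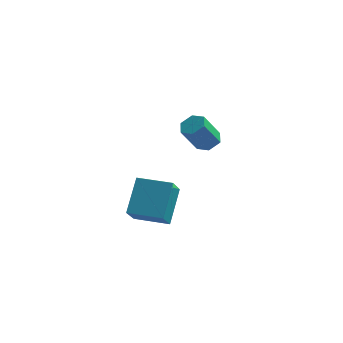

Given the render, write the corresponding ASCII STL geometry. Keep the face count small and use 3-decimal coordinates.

solid 
facet normal -0.993 0.119 0.009
outer loop
vertex 1.177 -1.073 -0.33
vertex 1.282 -0.114 -1.359
vertex 1.009 -2.383 -1.567
endloop
endfacet
facet normal -0.075 -0.680 0.730
outer loop
vertex 2.538 -2.566 -1.581
vertex 1.177 -1.073 -0.33
vertex 1.009 -2.383 -1.567
endloop
endfacet
facet normal -0.993 0.119 0.009
outer loop
vertex 1.009 -2.383 -1.567
vertex 1.282 -0.114 -1.359
vertex 1.114 -1.425 -2.596
endloop
endfacet
facet normal -0.093 -0.724 -0.684
outer loop
vertex 1.114 -1.425 -2.596
vertex 2.538 -2.566 -1.581
vertex 1.009 -2.383 -1.567
endloop
endfacet
facet normal 0.093 0.724 0.684
outer loop
vertex 1.177 -1.073 -0.33
vertex 2.811 -0.297 -1.373
vertex 1.282 -0.114 -1.359
endloop
endfacet
facet normal -0.074 -0.679 0.730
outer loop
vertex 2.706 -1.255 -0.344
vertex 1.177 -1.073 -0.33
vertex 2.538 -2.566 -1.581
endloop
endfacet
facet normal 0.092 0.724 0.684
outer loop
vertex 2.706 -1.255 -0.344
vertex 2.811 -0.297 -1.373
vertex 1.177 -1.073 -0.33
endloop
endfacet
facet normal 0.075 0.679 -0.730
outer loop
vertex 1.282 -0.114 -1.359
vertex 2.811 -0.297 -1.373
vertex 1.114 -1.425 -2.596
endloop
endfacet
facet normal -0.092 -0.724 -0.684
outer loop
vertex 2.643 -1.607 -2.61
vertex 2.538 -2.566 -1.581
vertex 1.114 -1.425 -2.596
endloop
endfacet
facet normal 0.074 0.680 -0.730
outer loop
vertex 1.114 -1.425 -2.596
vertex 2.811 -0.297 -1.373
vertex 2.643 -1.607 -2.61
endloop
endfacet
facet normal 0.993 -0.119 -0.009
outer loop
vertex 2.643 -1.607 -2.61
vertex 2.706 -1.255 -0.344
vertex 2.538 -2.566 -1.581
endloop
endfacet
facet normal 0.993 -0.119 -0.009
outer loop
vertex 2.811 -0.297 -1.373
vertex 2.706 -1.255 -0.344
vertex 2.643 -1.607 -2.61
endloop
endfacet
facet normal 0.412 0.329 -0.850
outer loop
vertex 4.702 -1.925 2.738
vertex 4.194 -1.663 2.593
vertex 4.6 -1.368 2.904
endloop
endfacet
facet normal 0.895 0.031 0.445
outer loop
vertex 4.702 -1.925 2.738
vertex 4.6 -1.368 2.904
vertex 4.135 -2.379 3.911
endloop
endfacet
facet normal 0.895 0.033 0.446
outer loop
vertex 4.135 -2.379 3.911
vertex 4.6 -1.368 2.904
vertex 4.032 -1.823 4.077
endloop
endfacet
facet normal -0.410 -0.330 0.850
outer loop
vertex 4.135 -2.379 3.911
vertex 4.032 -1.823 4.077
vertex 3.626 -2.117 3.767
endloop
endfacet
facet normal 0.411 0.331 -0.850
outer loop
vertex 4.6 -1.368 2.904
vertex 4.194 -1.663 2.593
vertex 4.091 -1.106 2.76
endloop
endfacet
facet normal 0.297 0.833 0.467
outer loop
vertex 4.6 -1.368 2.904
vertex 4.091 -1.106 2.76
vertex 4.032 -1.823 4.077
endloop
endfacet
facet normal 0.297 0.833 0.467
outer loop
vertex 4.032 -1.823 4.077
vertex 4.091 -1.106 2.76
vertex 3.524 -1.561 3.933
endloop
endfacet
facet normal -0.411 -0.329 0.850
outer loop
vertex 4.032 -1.823 4.077
vertex 3.524 -1.561 3.933
vertex 3.626 -2.117 3.767
endloop
endfacet
facet normal 0.411 0.331 -0.850
outer loop
vertex 4.091 -1.106 2.76
vertex 4.194 -1.663 2.593
vertex 3.685 -1.401 2.449
endloop
endfacet
facet normal -0.598 0.801 0.021
outer loop
vertex 4.091 -1.106 2.76
vertex 3.685 -1.401 2.449
vertex 3.524 -1.561 3.933
endloop
endfacet
facet normal -0.597 0.802 0.022
outer loop
vertex 3.524 -1.561 3.933
vertex 3.685 -1.401 2.449
vertex 3.118 -1.855 3.622
endloop
endfacet
facet normal -0.412 -0.329 0.849
outer loop
vertex 3.524 -1.561 3.933
vertex 3.118 -1.855 3.622
vertex 3.626 -2.117 3.767
endloop
endfacet
facet normal 0.410 0.330 -0.850
outer loop
vertex 3.685 -1.401 2.449
vertex 4.194 -1.663 2.593
vertex 3.788 -1.957 2.283
endloop
endfacet
facet normal -0.895 -0.033 -0.445
outer loop
vertex 3.685 -1.401 2.449
vertex 3.788 -1.957 2.283
vertex 3.118 -1.855 3.622
endloop
endfacet
facet normal -0.895 -0.031 -0.445
outer loop
vertex 3.118 -1.855 3.622
vertex 3.788 -1.957 2.283
vertex 3.22 -2.412 3.456
endloop
endfacet
facet normal -0.412 -0.329 0.850
outer loop
vertex 3.118 -1.855 3.622
vertex 3.22 -2.412 3.456
vertex 3.626 -2.117 3.767
endloop
endfacet
facet normal 0.411 0.329 -0.850
outer loop
vertex 3.788 -1.957 2.283
vertex 4.194 -1.663 2.593
vertex 4.296 -2.219 2.427
endloop
endfacet
facet normal -0.297 -0.833 -0.467
outer loop
vertex 3.788 -1.957 2.283
vertex 4.296 -2.219 2.427
vertex 3.22 -2.412 3.456
endloop
endfacet
facet normal -0.297 -0.833 -0.467
outer loop
vertex 3.22 -2.412 3.456
vertex 4.296 -2.219 2.427
vertex 3.729 -2.674 3.6
endloop
endfacet
facet normal -0.411 -0.331 0.850
outer loop
vertex 3.22 -2.412 3.456
vertex 3.729 -2.674 3.6
vertex 3.626 -2.117 3.767
endloop
endfacet
facet normal 0.412 0.329 -0.849
outer loop
vertex 4.296 -2.219 2.427
vertex 4.194 -1.663 2.593
vertex 4.702 -1.925 2.738
endloop
endfacet
facet normal 0.597 -0.802 -0.022
outer loop
vertex 4.296 -2.219 2.427
vertex 4.702 -1.925 2.738
vertex 3.729 -2.674 3.6
endloop
endfacet
facet normal 0.598 -0.801 -0.021
outer loop
vertex 3.729 -2.674 3.6
vertex 4.702 -1.925 2.738
vertex 4.135 -2.379 3.911
endloop
endfacet
facet normal -0.411 -0.331 0.850
outer loop
vertex 3.729 -2.674 3.6
vertex 4.135 -2.379 3.911
vertex 3.626 -2.117 3.767
endloop
endfacet

endsolid


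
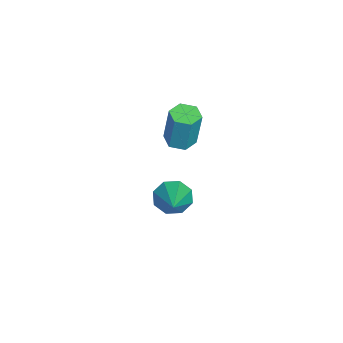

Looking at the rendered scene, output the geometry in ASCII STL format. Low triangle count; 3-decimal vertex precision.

solid 
facet normal -0.126 -0.134 -0.983
outer loop
vertex 3.349 2.61 2.329
vertex 2.707 2.309 2.452
vertex 2.757 3.02 2.349
endloop
endfacet
facet normal 0.556 0.811 -0.181
outer loop
vertex 3.349 2.61 2.329
vertex 2.757 3.02 2.349
vertex 3.596 2.872 4.266
endloop
endfacet
facet normal 0.556 0.811 -0.181
outer loop
vertex 3.596 2.872 4.266
vertex 2.757 3.02 2.349
vertex 3.004 3.282 4.286
endloop
endfacet
facet normal 0.125 0.132 0.983
outer loop
vertex 3.596 2.872 4.266
vertex 3.004 3.282 4.286
vertex 2.953 2.571 4.388
endloop
endfacet
facet normal -0.126 -0.134 -0.983
outer loop
vertex 2.757 3.02 2.349
vertex 2.707 2.309 2.452
vertex 2.115 2.719 2.472
endloop
endfacet
facet normal -0.434 0.899 -0.066
outer loop
vertex 2.757 3.02 2.349
vertex 2.115 2.719 2.472
vertex 3.004 3.282 4.286
endloop
endfacet
facet normal -0.434 0.899 -0.066
outer loop
vertex 3.004 3.282 4.286
vertex 2.115 2.719 2.472
vertex 2.362 2.981 4.409
endloop
endfacet
facet normal 0.126 0.132 0.983
outer loop
vertex 3.004 3.282 4.286
vertex 2.362 2.981 4.409
vertex 2.953 2.571 4.388
endloop
endfacet
facet normal -0.125 -0.132 -0.983
outer loop
vertex 2.115 2.719 2.472
vertex 2.707 2.309 2.452
vertex 2.064 2.008 2.574
endloop
endfacet
facet normal -0.990 0.087 0.114
outer loop
vertex 2.115 2.719 2.472
vertex 2.064 2.008 2.574
vertex 2.362 2.981 4.409
endloop
endfacet
facet normal -0.990 0.087 0.114
outer loop
vertex 2.362 2.981 4.409
vertex 2.064 2.008 2.574
vertex 2.311 2.27 4.511
endloop
endfacet
facet normal 0.126 0.132 0.983
outer loop
vertex 2.362 2.981 4.409
vertex 2.311 2.27 4.511
vertex 2.953 2.571 4.388
endloop
endfacet
facet normal -0.125 -0.132 -0.983
outer loop
vertex 2.064 2.008 2.574
vertex 2.707 2.309 2.452
vertex 2.656 1.598 2.554
endloop
endfacet
facet normal -0.556 -0.811 0.181
outer loop
vertex 2.064 2.008 2.574
vertex 2.656 1.598 2.554
vertex 2.311 2.27 4.511
endloop
endfacet
facet normal -0.556 -0.811 0.181
outer loop
vertex 2.311 2.27 4.511
vertex 2.656 1.598 2.554
vertex 2.903 1.86 4.491
endloop
endfacet
facet normal 0.126 0.134 0.983
outer loop
vertex 2.311 2.27 4.511
vertex 2.903 1.86 4.491
vertex 2.953 2.571 4.388
endloop
endfacet
facet normal -0.126 -0.132 -0.983
outer loop
vertex 2.656 1.598 2.554
vertex 2.707 2.309 2.452
vertex 3.298 1.899 2.431
endloop
endfacet
facet normal 0.434 -0.899 0.066
outer loop
vertex 2.656 1.598 2.554
vertex 3.298 1.899 2.431
vertex 2.903 1.86 4.491
endloop
endfacet
facet normal 0.434 -0.899 0.066
outer loop
vertex 2.903 1.86 4.491
vertex 3.298 1.899 2.431
vertex 3.545 2.161 4.368
endloop
endfacet
facet normal 0.126 0.134 0.983
outer loop
vertex 2.903 1.86 4.491
vertex 3.545 2.161 4.368
vertex 2.953 2.571 4.388
endloop
endfacet
facet normal -0.126 -0.132 -0.983
outer loop
vertex 3.298 1.899 2.431
vertex 2.707 2.309 2.452
vertex 3.349 2.61 2.329
endloop
endfacet
facet normal 0.990 -0.087 -0.114
outer loop
vertex 3.298 1.899 2.431
vertex 3.349 2.61 2.329
vertex 3.545 2.161 4.368
endloop
endfacet
facet normal 0.990 -0.087 -0.114
outer loop
vertex 3.545 2.161 4.368
vertex 3.349 2.61 2.329
vertex 3.596 2.872 4.266
endloop
endfacet
facet normal 0.125 0.132 0.983
outer loop
vertex 3.545 2.161 4.368
vertex 3.596 2.872 4.266
vertex 2.953 2.571 4.388
endloop
endfacet
facet normal -0.862 -0.099 -0.497
outer loop
vertex 2.822 2.416 -2.622
vertex 2.458 1.974 -1.902
vertex 2.51 2.853 -2.167
endloop
endfacet
facet normal 0.546 0.759 -0.355
outer loop
vertex 2.822 2.416 -2.622
vertex 2.51 2.853 -2.167
vertex 4.302 2.186 -0.838
endloop
endfacet
facet normal -0.862 -0.099 -0.497
outer loop
vertex 2.51 2.853 -2.167
vertex 2.458 1.974 -1.902
vertex 2.167 2.776 -1.557
endloop
endfacet
facet normal 0.188 0.956 0.226
outer loop
vertex 2.51 2.853 -2.167
vertex 2.167 2.776 -1.557
vertex 4.302 2.186 -0.838
endloop
endfacet
facet normal -0.862 -0.099 -0.498
outer loop
vertex 2.167 2.776 -1.557
vertex 2.458 1.974 -1.902
vertex 1.994 2.229 -1.149
endloop
endfacet
facet normal -0.094 0.614 0.784
outer loop
vertex 2.167 2.776 -1.557
vertex 1.994 2.229 -1.149
vertex 4.302 2.186 -0.838
endloop
endfacet
facet normal -0.862 -0.099 -0.498
outer loop
vertex 1.994 2.229 -1.149
vertex 2.458 1.974 -1.902
vertex 2.093 1.532 -1.182
endloop
endfacet
facet normal -0.134 -0.066 0.989
outer loop
vertex 1.994 2.229 -1.149
vertex 2.093 1.532 -1.182
vertex 4.302 2.186 -0.838
endloop
endfacet
facet normal -0.861 -0.100 -0.498
outer loop
vertex 2.093 1.532 -1.182
vertex 2.458 1.974 -1.902
vertex 2.406 1.095 -1.636
endloop
endfacet
facet normal 0.090 -0.686 0.722
outer loop
vertex 2.093 1.532 -1.182
vertex 2.406 1.095 -1.636
vertex 4.302 2.186 -0.838
endloop
endfacet
facet normal -0.863 -0.099 -0.496
outer loop
vertex 2.406 1.095 -1.636
vertex 2.458 1.974 -1.902
vertex 2.748 1.172 -2.246
endloop
endfacet
facet normal 0.449 -0.883 0.140
outer loop
vertex 2.406 1.095 -1.636
vertex 2.748 1.172 -2.246
vertex 4.302 2.186 -0.838
endloop
endfacet
facet normal -0.862 -0.099 -0.497
outer loop
vertex 2.748 1.172 -2.246
vertex 2.458 1.974 -1.902
vertex 2.921 1.719 -2.655
endloop
endfacet
facet normal 0.730 -0.542 -0.416
outer loop
vertex 2.748 1.172 -2.246
vertex 2.921 1.719 -2.655
vertex 4.302 2.186 -0.838
endloop
endfacet
facet normal -0.862 -0.099 -0.497
outer loop
vertex 2.921 1.719 -2.655
vertex 2.458 1.974 -1.902
vertex 2.822 2.416 -2.622
endloop
endfacet
facet normal 0.771 0.139 -0.622
outer loop
vertex 2.921 1.719 -2.655
vertex 2.822 2.416 -2.622
vertex 4.302 2.186 -0.838
endloop
endfacet

endsolid


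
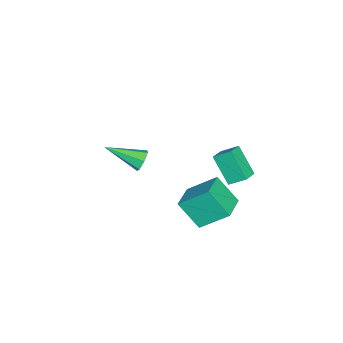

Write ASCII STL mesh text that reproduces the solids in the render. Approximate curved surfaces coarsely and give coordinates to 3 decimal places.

solid 
facet normal -0.928 0.170 -0.332
outer loop
vertex 2.897 2.146 0.625
vertex 2.837 2.938 1.199
vertex 3.482 3.042 -0.551
endloop
endfacet
facet normal 0.061 -0.808 -0.586
outer loop
vertex 4.243 2.902 -0.279
vertex 2.897 2.146 0.625
vertex 3.482 3.042 -0.551
endloop
endfacet
facet normal -0.928 0.170 -0.332
outer loop
vertex 3.482 3.042 -0.551
vertex 2.837 2.938 1.199
vertex 3.422 3.834 0.023
endloop
endfacet
facet normal 0.368 0.564 -0.739
outer loop
vertex 3.422 3.834 0.023
vertex 4.243 2.902 -0.279
vertex 3.482 3.042 -0.551
endloop
endfacet
facet normal -0.368 -0.564 0.739
outer loop
vertex 2.897 2.146 0.625
vertex 3.598 2.798 1.471
vertex 2.837 2.938 1.199
endloop
endfacet
facet normal 0.061 -0.808 -0.586
outer loop
vertex 3.658 2.006 0.897
vertex 2.897 2.146 0.625
vertex 4.243 2.902 -0.279
endloop
endfacet
facet normal -0.368 -0.564 0.739
outer loop
vertex 3.658 2.006 0.897
vertex 3.598 2.798 1.471
vertex 2.897 2.146 0.625
endloop
endfacet
facet normal -0.061 0.808 0.586
outer loop
vertex 2.837 2.938 1.199
vertex 3.598 2.798 1.471
vertex 3.422 3.834 0.023
endloop
endfacet
facet normal 0.368 0.564 -0.739
outer loop
vertex 4.183 3.694 0.295
vertex 4.243 2.902 -0.279
vertex 3.422 3.834 0.023
endloop
endfacet
facet normal -0.061 0.808 0.586
outer loop
vertex 3.422 3.834 0.023
vertex 3.598 2.798 1.471
vertex 4.183 3.694 0.295
endloop
endfacet
facet normal 0.928 -0.170 0.332
outer loop
vertex 4.183 3.694 0.295
vertex 3.658 2.006 0.897
vertex 4.243 2.902 -0.279
endloop
endfacet
facet normal 0.928 -0.170 0.332
outer loop
vertex 3.598 2.798 1.471
vertex 3.658 2.006 0.897
vertex 4.183 3.694 0.295
endloop
endfacet
facet normal -0.124 0.920 -0.373
outer loop
vertex 2.137 -2.036 -2.84
vertex 1.781 -1.892 -2.366
vertex 2.386 -1.832 -2.42
endloop
endfacet
facet normal 0.874 -0.328 -0.359
outer loop
vertex 2.137 -2.036 -2.84
vertex 2.386 -1.832 -2.42
vertex 2.019 -3.648 -1.654
endloop
endfacet
facet normal -0.125 0.919 -0.374
outer loop
vertex 2.386 -1.832 -2.42
vertex 1.781 -1.892 -2.366
vertex 2.179 -1.673 -1.96
endloop
endfacet
facet normal 0.911 -0.010 0.413
outer loop
vertex 2.386 -1.832 -2.42
vertex 2.179 -1.673 -1.96
vertex 2.019 -3.648 -1.654
endloop
endfacet
facet normal -0.125 0.919 -0.373
outer loop
vertex 2.179 -1.673 -1.96
vertex 1.781 -1.892 -2.366
vertex 1.673 -1.679 -1.805
endloop
endfacet
facet normal 0.289 0.124 0.949
outer loop
vertex 2.179 -1.673 -1.96
vertex 1.673 -1.679 -1.805
vertex 2.019 -3.648 -1.654
endloop
endfacet
facet normal -0.123 0.920 -0.373
outer loop
vertex 1.673 -1.679 -1.805
vertex 1.781 -1.892 -2.366
vertex 1.248 -1.845 -2.074
endloop
endfacet
facet normal -0.527 -0.027 0.849
outer loop
vertex 1.673 -1.679 -1.805
vertex 1.248 -1.845 -2.074
vertex 2.019 -3.648 -1.654
endloop
endfacet
facet normal -0.124 0.919 -0.374
outer loop
vertex 1.248 -1.845 -2.074
vertex 1.781 -1.892 -2.366
vertex 1.224 -2.047 -2.562
endloop
endfacet
facet normal -0.918 -0.348 0.189
outer loop
vertex 1.248 -1.845 -2.074
vertex 1.224 -2.047 -2.562
vertex 2.019 -3.648 -1.654
endloop
endfacet
facet normal -0.125 0.919 -0.373
outer loop
vertex 1.224 -2.047 -2.562
vertex 1.781 -1.892 -2.366
vertex 1.62 -2.132 -2.904
endloop
endfacet
facet normal -0.593 -0.599 -0.538
outer loop
vertex 1.224 -2.047 -2.562
vertex 1.62 -2.132 -2.904
vertex 2.019 -3.648 -1.654
endloop
endfacet
facet normal -0.125 0.919 -0.373
outer loop
vertex 1.62 -2.132 -2.904
vertex 1.781 -1.892 -2.366
vertex 2.137 -2.036 -2.84
endloop
endfacet
facet normal 0.206 -0.590 -0.781
outer loop
vertex 1.62 -2.132 -2.904
vertex 2.137 -2.036 -2.84
vertex 2.019 -3.648 -1.654
endloop
endfacet
facet normal -0.985 -0.004 -0.175
outer loop
vertex 3.084 0.655 -2.475
vertex 2.876 1.993 -1.335
vertex 3.296 1.722 -3.689
endloop
endfacet
facet normal 0.118 -0.756 -0.644
outer loop
vertex 4.664 1.727 -3.445
vertex 3.084 0.655 -2.475
vertex 3.296 1.722 -3.689
endloop
endfacet
facet normal -0.985 -0.004 -0.175
outer loop
vertex 3.296 1.722 -3.689
vertex 2.876 1.993 -1.335
vertex 3.088 3.06 -2.549
endloop
endfacet
facet normal 0.130 0.655 -0.745
outer loop
vertex 3.088 3.06 -2.549
vertex 4.664 1.727 -3.445
vertex 3.296 1.722 -3.689
endloop
endfacet
facet normal -0.130 -0.655 0.745
outer loop
vertex 3.084 0.655 -2.475
vertex 4.244 1.998 -1.091
vertex 2.876 1.993 -1.335
endloop
endfacet
facet normal 0.118 -0.756 -0.644
outer loop
vertex 4.452 0.66 -2.231
vertex 3.084 0.655 -2.475
vertex 4.664 1.727 -3.445
endloop
endfacet
facet normal -0.130 -0.655 0.745
outer loop
vertex 4.452 0.66 -2.231
vertex 4.244 1.998 -1.091
vertex 3.084 0.655 -2.475
endloop
endfacet
facet normal -0.118 0.756 0.644
outer loop
vertex 2.876 1.993 -1.335
vertex 4.244 1.998 -1.091
vertex 3.088 3.06 -2.549
endloop
endfacet
facet normal 0.130 0.655 -0.745
outer loop
vertex 4.456 3.065 -2.305
vertex 4.664 1.727 -3.445
vertex 3.088 3.06 -2.549
endloop
endfacet
facet normal -0.118 0.756 0.644
outer loop
vertex 3.088 3.06 -2.549
vertex 4.244 1.998 -1.091
vertex 4.456 3.065 -2.305
endloop
endfacet
facet normal 0.985 0.004 0.175
outer loop
vertex 4.456 3.065 -2.305
vertex 4.452 0.66 -2.231
vertex 4.664 1.727 -3.445
endloop
endfacet
facet normal 0.985 0.004 0.175
outer loop
vertex 4.244 1.998 -1.091
vertex 4.452 0.66 -2.231
vertex 4.456 3.065 -2.305
endloop
endfacet

endsolid


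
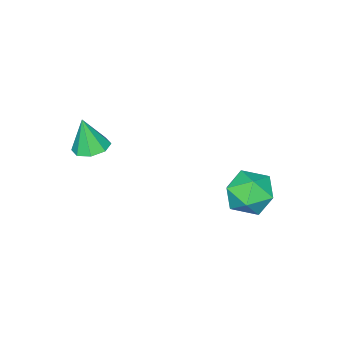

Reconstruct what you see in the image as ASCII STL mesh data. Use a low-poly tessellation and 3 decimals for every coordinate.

solid 
facet normal -0.076 0.219 -0.973
outer loop
vertex 3.138 -1.713 1.497
vertex 2.602 -1.171 1.661
vertex 3.379 -1.177 1.599
endloop
endfacet
facet normal 0.858 -0.437 0.270
outer loop
vertex 3.138 -1.713 1.497
vertex 3.379 -1.177 1.599
vertex 2.718 -1.509 3.159
endloop
endfacet
facet normal -0.076 0.220 -0.972
outer loop
vertex 3.379 -1.177 1.599
vertex 2.602 -1.171 1.661
vertex 3.165 -0.637 1.738
endloop
endfacet
facet normal 0.875 0.238 0.421
outer loop
vertex 3.379 -1.177 1.599
vertex 3.165 -0.637 1.738
vertex 2.718 -1.509 3.159
endloop
endfacet
facet normal -0.075 0.219 -0.973
outer loop
vertex 3.165 -0.637 1.738
vertex 2.602 -1.171 1.661
vertex 2.621 -0.41 1.831
endloop
endfacet
facet normal 0.398 0.721 0.568
outer loop
vertex 3.165 -0.637 1.738
vertex 2.621 -0.41 1.831
vertex 2.718 -1.509 3.159
endloop
endfacet
facet normal -0.076 0.219 -0.973
outer loop
vertex 2.621 -0.41 1.831
vertex 2.602 -1.171 1.661
vertex 2.066 -0.629 1.825
endloop
endfacet
facet normal -0.293 0.726 0.622
outer loop
vertex 2.621 -0.41 1.831
vertex 2.066 -0.629 1.825
vertex 2.718 -1.509 3.159
endloop
endfacet
facet normal -0.076 0.219 -0.973
outer loop
vertex 2.066 -0.629 1.825
vertex 2.602 -1.171 1.661
vertex 1.824 -1.165 1.723
endloop
endfacet
facet normal -0.793 0.253 0.554
outer loop
vertex 2.066 -0.629 1.825
vertex 1.824 -1.165 1.723
vertex 2.718 -1.509 3.159
endloop
endfacet
facet normal -0.076 0.220 -0.972
outer loop
vertex 1.824 -1.165 1.723
vertex 2.602 -1.171 1.661
vertex 2.038 -1.705 1.584
endloop
endfacet
facet normal -0.811 -0.425 0.403
outer loop
vertex 1.824 -1.165 1.723
vertex 2.038 -1.705 1.584
vertex 2.718 -1.509 3.159
endloop
endfacet
facet normal -0.075 0.219 -0.973
outer loop
vertex 2.038 -1.705 1.584
vertex 2.602 -1.171 1.661
vertex 2.583 -1.932 1.491
endloop
endfacet
facet normal -0.334 -0.907 0.257
outer loop
vertex 2.038 -1.705 1.584
vertex 2.583 -1.932 1.491
vertex 2.718 -1.509 3.159
endloop
endfacet
facet normal -0.076 0.219 -0.973
outer loop
vertex 2.583 -1.932 1.491
vertex 2.602 -1.171 1.661
vertex 3.138 -1.713 1.497
endloop
endfacet
facet normal 0.358 -0.912 0.202
outer loop
vertex 2.583 -1.932 1.491
vertex 3.138 -1.713 1.497
vertex 2.718 -1.509 3.159
endloop
endfacet
facet normal -0.307 0.636 0.708
outer loop
vertex -2.327 3.83 -1.756
vertex -3.062 3.031 -1.357
vertex -1.985 3.086 -0.94
endloop
endfacet
facet normal 0.374 0.758 0.534
outer loop
vertex -2.327 3.83 -1.756
vertex -1.985 3.086 -0.94
vertex -1.276 3.352 -1.814
endloop
endfacet
facet normal 0.401 0.901 -0.165
outer loop
vertex -2.327 3.83 -1.756
vertex -1.276 3.352 -1.814
vertex -1.915 3.461 -2.772
endloop
endfacet
facet normal -0.264 0.867 -0.422
outer loop
vertex -2.327 3.83 -1.756
vertex -1.915 3.461 -2.772
vertex -3.019 3.263 -2.489
endloop
endfacet
facet normal -0.701 0.703 0.118
outer loop
vertex -2.327 3.83 -1.756
vertex -3.019 3.263 -2.489
vertex -3.062 3.031 -1.357
endloop
endfacet
facet normal 0.743 0.158 0.651
outer loop
vertex -1.276 3.352 -1.814
vertex -1.985 3.086 -0.94
vertex -1.361 2.257 -1.451
endloop
endfacet
facet normal -0.359 -0.039 0.932
outer loop
vertex -1.985 3.086 -0.94
vertex -3.062 3.031 -1.357
vertex -2.465 2.059 -1.168
endloop
endfacet
facet normal -0.997 0.070 -0.024
outer loop
vertex -3.062 3.031 -1.357
vertex -3.019 3.263 -2.489
vertex -3.104 2.168 -2.126
endloop
endfacet
facet normal -0.290 0.335 -0.897
outer loop
vertex -3.019 3.263 -2.489
vertex -1.915 3.461 -2.772
vertex -2.395 2.434 -3.0
endloop
endfacet
facet normal 0.786 0.389 -0.480
outer loop
vertex -1.915 3.461 -2.772
vertex -1.276 3.352 -1.814
vertex -1.318 2.489 -2.583
endloop
endfacet
facet normal 0.264 -0.867 0.422
outer loop
vertex -2.053 1.69 -2.184
vertex -1.361 2.257 -1.451
vertex -2.465 2.059 -1.168
endloop
endfacet
facet normal -0.401 -0.901 0.165
outer loop
vertex -2.053 1.69 -2.184
vertex -2.465 2.059 -1.168
vertex -3.104 2.168 -2.126
endloop
endfacet
facet normal -0.374 -0.758 -0.534
outer loop
vertex -2.053 1.69 -2.184
vertex -3.104 2.168 -2.126
vertex -2.395 2.434 -3.0
endloop
endfacet
facet normal 0.307 -0.636 -0.708
outer loop
vertex -2.053 1.69 -2.184
vertex -2.395 2.434 -3.0
vertex -1.318 2.489 -2.583
endloop
endfacet
facet normal 0.701 -0.703 -0.118
outer loop
vertex -2.053 1.69 -2.184
vertex -1.318 2.489 -2.583
vertex -1.361 2.257 -1.451
endloop
endfacet
facet normal 0.290 -0.335 0.897
outer loop
vertex -2.465 2.059 -1.168
vertex -1.361 2.257 -1.451
vertex -1.985 3.086 -0.94
endloop
endfacet
facet normal -0.786 -0.389 0.480
outer loop
vertex -3.104 2.168 -2.126
vertex -2.465 2.059 -1.168
vertex -3.062 3.031 -1.357
endloop
endfacet
facet normal -0.743 -0.158 -0.651
outer loop
vertex -2.395 2.434 -3.0
vertex -3.104 2.168 -2.126
vertex -3.019 3.263 -2.489
endloop
endfacet
facet normal 0.359 0.039 -0.932
outer loop
vertex -1.318 2.489 -2.583
vertex -2.395 2.434 -3.0
vertex -1.915 3.461 -2.772
endloop
endfacet
facet normal 0.997 -0.070 0.024
outer loop
vertex -1.361 2.257 -1.451
vertex -1.318 2.489 -2.583
vertex -1.276 3.352 -1.814
endloop
endfacet

endsolid


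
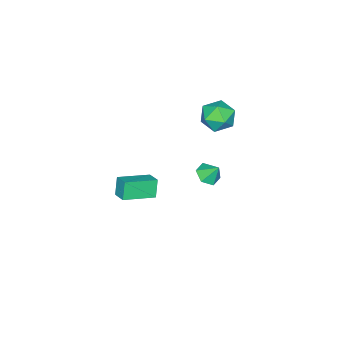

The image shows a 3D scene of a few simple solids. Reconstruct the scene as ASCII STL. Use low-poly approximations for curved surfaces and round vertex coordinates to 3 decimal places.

solid 
facet normal -0.816 0.520 -0.251
outer loop
vertex 2.133 -3.729 0.866
vertex 2.558 -2.9 1.202
vertex 2.597 -3.526 -0.222
endloop
endfacet
facet normal -0.429 -0.837 -0.339
outer loop
vertex 4.222 -4.56 0.278
vertex 2.133 -3.729 0.866
vertex 2.597 -3.526 -0.222
endloop
endfacet
facet normal -0.816 0.520 -0.251
outer loop
vertex 2.597 -3.526 -0.222
vertex 2.558 -2.9 1.202
vertex 3.022 -2.697 0.114
endloop
endfacet
facet normal 0.387 0.169 -0.907
outer loop
vertex 3.022 -2.697 0.114
vertex 4.222 -4.56 0.278
vertex 2.597 -3.526 -0.222
endloop
endfacet
facet normal -0.387 -0.169 0.907
outer loop
vertex 2.133 -3.729 0.866
vertex 4.183 -3.934 1.702
vertex 2.558 -2.9 1.202
endloop
endfacet
facet normal -0.429 -0.837 -0.339
outer loop
vertex 3.758 -4.763 1.366
vertex 2.133 -3.729 0.866
vertex 4.222 -4.56 0.278
endloop
endfacet
facet normal -0.387 -0.169 0.907
outer loop
vertex 3.758 -4.763 1.366
vertex 4.183 -3.934 1.702
vertex 2.133 -3.729 0.866
endloop
endfacet
facet normal 0.429 0.837 0.339
outer loop
vertex 2.558 -2.9 1.202
vertex 4.183 -3.934 1.702
vertex 3.022 -2.697 0.114
endloop
endfacet
facet normal 0.387 0.169 -0.907
outer loop
vertex 4.647 -3.731 0.614
vertex 4.222 -4.56 0.278
vertex 3.022 -2.697 0.114
endloop
endfacet
facet normal 0.429 0.837 0.339
outer loop
vertex 3.022 -2.697 0.114
vertex 4.183 -3.934 1.702
vertex 4.647 -3.731 0.614
endloop
endfacet
facet normal 0.816 -0.520 0.251
outer loop
vertex 4.647 -3.731 0.614
vertex 3.758 -4.763 1.366
vertex 4.222 -4.56 0.278
endloop
endfacet
facet normal 0.816 -0.520 0.251
outer loop
vertex 4.183 -3.934 1.702
vertex 3.758 -4.763 1.366
vertex 4.647 -3.731 0.614
endloop
endfacet
facet normal -0.927 -0.375 0.019
outer loop
vertex -4.751 -2.968 1.672
vertex -4.317 -4.041 1.692
vertex -4.523 -3.482 2.683
endloop
endfacet
facet normal -0.904 0.264 0.338
outer loop
vertex -4.751 -2.968 1.672
vertex -4.523 -3.482 2.683
vertex -4.256 -2.368 2.528
endloop
endfacet
facet normal -0.660 0.739 -0.136
outer loop
vertex -4.751 -2.968 1.672
vertex -4.256 -2.368 2.528
vertex -3.885 -2.237 1.441
endloop
endfacet
facet normal -0.532 0.394 -0.749
outer loop
vertex -4.751 -2.968 1.672
vertex -3.885 -2.237 1.441
vertex -3.923 -3.271 0.924
endloop
endfacet
facet normal -0.698 -0.294 -0.653
outer loop
vertex -4.751 -2.968 1.672
vertex -3.923 -3.271 0.924
vertex -4.317 -4.041 1.692
endloop
endfacet
facet normal -0.433 0.225 0.873
outer loop
vertex -4.256 -2.368 2.528
vertex -4.523 -3.482 2.683
vertex -3.517 -3.069 3.076
endloop
endfacet
facet normal -0.472 -0.806 0.357
outer loop
vertex -4.523 -3.482 2.683
vertex -4.317 -4.041 1.692
vertex -3.555 -4.103 2.559
endloop
endfacet
facet normal -0.100 -0.676 -0.730
outer loop
vertex -4.317 -4.041 1.692
vertex -3.923 -3.271 0.924
vertex -3.184 -3.972 1.472
endloop
endfacet
facet normal 0.166 0.436 -0.884
outer loop
vertex -3.923 -3.271 0.924
vertex -3.885 -2.237 1.441
vertex -2.917 -2.858 1.317
endloop
endfacet
facet normal -0.040 0.994 0.106
outer loop
vertex -3.885 -2.237 1.441
vertex -4.256 -2.368 2.528
vertex -3.123 -2.299 2.308
endloop
endfacet
facet normal 0.532 -0.394 0.749
outer loop
vertex -2.689 -3.372 2.328
vertex -3.517 -3.069 3.076
vertex -3.555 -4.103 2.559
endloop
endfacet
facet normal 0.660 -0.739 0.136
outer loop
vertex -2.689 -3.372 2.328
vertex -3.555 -4.103 2.559
vertex -3.184 -3.972 1.472
endloop
endfacet
facet normal 0.904 -0.264 -0.338
outer loop
vertex -2.689 -3.372 2.328
vertex -3.184 -3.972 1.472
vertex -2.917 -2.858 1.317
endloop
endfacet
facet normal 0.927 0.375 -0.019
outer loop
vertex -2.689 -3.372 2.328
vertex -2.917 -2.858 1.317
vertex -3.123 -2.299 2.308
endloop
endfacet
facet normal 0.698 0.294 0.653
outer loop
vertex -2.689 -3.372 2.328
vertex -3.123 -2.299 2.308
vertex -3.517 -3.069 3.076
endloop
endfacet
facet normal -0.166 -0.436 0.884
outer loop
vertex -3.555 -4.103 2.559
vertex -3.517 -3.069 3.076
vertex -4.523 -3.482 2.683
endloop
endfacet
facet normal 0.040 -0.994 -0.106
outer loop
vertex -3.184 -3.972 1.472
vertex -3.555 -4.103 2.559
vertex -4.317 -4.041 1.692
endloop
endfacet
facet normal 0.433 -0.225 -0.873
outer loop
vertex -2.917 -2.858 1.317
vertex -3.184 -3.972 1.472
vertex -3.923 -3.271 0.924
endloop
endfacet
facet normal 0.472 0.806 -0.357
outer loop
vertex -3.123 -2.299 2.308
vertex -2.917 -2.858 1.317
vertex -3.885 -2.237 1.441
endloop
endfacet
facet normal 0.100 0.676 0.730
outer loop
vertex -3.517 -3.069 3.076
vertex -3.123 -2.299 2.308
vertex -4.256 -2.368 2.528
endloop
endfacet
facet normal 0.049 -0.593 -0.804
outer loop
vertex -1.975 -3.092 -2.727
vertex -2.801 -3.173 -2.718
vertex -2.449 -2.558 -3.15
endloop
endfacet
facet normal 0.676 0.721 0.152
outer loop
vertex -1.975 -3.092 -2.727
vertex -2.449 -2.558 -3.15
vertex -2.859 -2.467 -1.762
endloop
endfacet
facet normal 0.049 -0.593 -0.804
outer loop
vertex -2.449 -2.558 -3.15
vertex -2.801 -3.173 -2.718
vertex -3.275 -2.638 -3.141
endloop
endfacet
facet normal -0.097 0.991 -0.094
outer loop
vertex -2.449 -2.558 -3.15
vertex -3.275 -2.638 -3.141
vertex -2.859 -2.467 -1.762
endloop
endfacet
facet normal 0.049 -0.593 -0.804
outer loop
vertex -3.275 -2.638 -3.141
vertex -2.801 -3.173 -2.718
vertex -3.627 -3.253 -2.709
endloop
endfacet
facet normal -0.799 0.577 0.170
outer loop
vertex -3.275 -2.638 -3.141
vertex -3.627 -3.253 -2.709
vertex -2.859 -2.467 -1.762
endloop
endfacet
facet normal 0.049 -0.593 -0.804
outer loop
vertex -3.627 -3.253 -2.709
vertex -2.801 -3.173 -2.718
vertex -3.153 -3.788 -2.286
endloop
endfacet
facet normal -0.727 -0.107 0.678
outer loop
vertex -3.627 -3.253 -2.709
vertex -3.153 -3.788 -2.286
vertex -2.859 -2.467 -1.762
endloop
endfacet
facet normal 0.049 -0.593 -0.804
outer loop
vertex -3.153 -3.788 -2.286
vertex -2.801 -3.173 -2.718
vertex -2.327 -3.707 -2.295
endloop
endfacet
facet normal 0.047 -0.377 0.925
outer loop
vertex -3.153 -3.788 -2.286
vertex -2.327 -3.707 -2.295
vertex -2.859 -2.467 -1.762
endloop
endfacet
facet normal 0.049 -0.593 -0.804
outer loop
vertex -2.327 -3.707 -2.295
vertex -2.801 -3.173 -2.718
vertex -1.975 -3.092 -2.727
endloop
endfacet
facet normal 0.749 0.037 0.662
outer loop
vertex -2.327 -3.707 -2.295
vertex -1.975 -3.092 -2.727
vertex -2.859 -2.467 -1.762
endloop
endfacet

endsolid


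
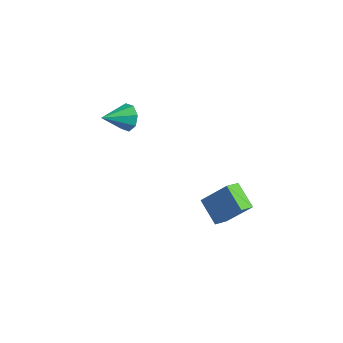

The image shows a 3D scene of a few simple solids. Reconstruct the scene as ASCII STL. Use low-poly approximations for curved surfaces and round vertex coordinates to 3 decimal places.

solid 
facet normal 0.233 0.877 -0.420
outer loop
vertex -2.267 1.581 2.712
vertex -2.871 1.501 2.209
vertex -2.78 1.82 2.926
endloop
endfacet
facet normal 0.329 -0.131 0.935
outer loop
vertex -2.267 1.581 2.712
vertex -2.78 1.82 2.926
vertex -3.229 0.159 2.851
endloop
endfacet
facet normal 0.233 0.877 -0.420
outer loop
vertex -2.78 1.82 2.926
vertex -2.871 1.501 2.209
vertex -3.346 1.872 2.721
endloop
endfacet
facet normal -0.336 0.048 0.941
outer loop
vertex -2.78 1.82 2.926
vertex -3.346 1.872 2.721
vertex -3.229 0.159 2.851
endloop
endfacet
facet normal 0.234 0.877 -0.419
outer loop
vertex -3.346 1.872 2.721
vertex -2.871 1.501 2.209
vertex -3.634 1.707 2.215
endloop
endfacet
facet normal -0.866 -0.021 0.500
outer loop
vertex -3.346 1.872 2.721
vertex -3.634 1.707 2.215
vertex -3.229 0.159 2.851
endloop
endfacet
facet normal 0.234 0.878 -0.418
outer loop
vertex -3.634 1.707 2.215
vertex -2.871 1.501 2.209
vertex -3.475 1.422 1.706
endloop
endfacet
facet normal -0.945 -0.300 -0.128
outer loop
vertex -3.634 1.707 2.215
vertex -3.475 1.422 1.706
vertex -3.229 0.159 2.851
endloop
endfacet
facet normal 0.234 0.877 -0.419
outer loop
vertex -3.475 1.422 1.706
vertex -2.871 1.501 2.209
vertex -2.963 1.183 1.492
endloop
endfacet
facet normal -0.531 -0.624 -0.574
outer loop
vertex -3.475 1.422 1.706
vertex -2.963 1.183 1.492
vertex -3.229 0.159 2.851
endloop
endfacet
facet normal 0.235 0.877 -0.419
outer loop
vertex -2.963 1.183 1.492
vertex -2.871 1.501 2.209
vertex -2.397 1.13 1.698
endloop
endfacet
facet normal 0.136 -0.804 -0.579
outer loop
vertex -2.963 1.183 1.492
vertex -2.397 1.13 1.698
vertex -3.229 0.159 2.851
endloop
endfacet
facet normal 0.234 0.877 -0.420
outer loop
vertex -2.397 1.13 1.698
vertex -2.871 1.501 2.209
vertex -2.109 1.295 2.203
endloop
endfacet
facet normal 0.664 -0.734 -0.139
outer loop
vertex -2.397 1.13 1.698
vertex -2.109 1.295 2.203
vertex -3.229 0.159 2.851
endloop
endfacet
facet normal 0.234 0.877 -0.420
outer loop
vertex -2.109 1.295 2.203
vertex -2.871 1.501 2.209
vertex -2.267 1.581 2.712
endloop
endfacet
facet normal 0.745 -0.456 0.487
outer loop
vertex -2.109 1.295 2.203
vertex -2.267 1.581 2.712
vertex -3.229 0.159 2.851
endloop
endfacet
facet normal -0.833 0.219 0.509
outer loop
vertex 2.937 2.11 0.488
vertex 2.905 2.934 0.081
vertex 1.959 1.426 -0.819
endloop
endfacet
facet normal 0.035 -0.896 0.443
outer loop
vertex 3.175 1.106 -1.561
vertex 2.937 2.11 0.488
vertex 1.959 1.426 -0.819
endloop
endfacet
facet normal -0.833 0.219 0.508
outer loop
vertex 1.959 1.426 -0.819
vertex 2.905 2.934 0.081
vertex 1.927 2.25 -1.227
endloop
endfacet
facet normal -0.552 -0.387 -0.738
outer loop
vertex 1.927 2.25 -1.227
vertex 3.175 1.106 -1.561
vertex 1.959 1.426 -0.819
endloop
endfacet
facet normal 0.552 0.386 0.739
outer loop
vertex 2.937 2.11 0.488
vertex 4.121 2.614 -0.661
vertex 2.905 2.934 0.081
endloop
endfacet
facet normal 0.034 -0.896 0.443
outer loop
vertex 4.153 1.79 -0.253
vertex 2.937 2.11 0.488
vertex 3.175 1.106 -1.561
endloop
endfacet
facet normal 0.552 0.387 0.739
outer loop
vertex 4.153 1.79 -0.253
vertex 4.121 2.614 -0.661
vertex 2.937 2.11 0.488
endloop
endfacet
facet normal -0.034 0.896 -0.443
outer loop
vertex 2.905 2.934 0.081
vertex 4.121 2.614 -0.661
vertex 1.927 2.25 -1.227
endloop
endfacet
facet normal -0.552 -0.386 -0.739
outer loop
vertex 3.143 1.93 -1.968
vertex 3.175 1.106 -1.561
vertex 1.927 2.25 -1.227
endloop
endfacet
facet normal -0.034 0.896 -0.443
outer loop
vertex 1.927 2.25 -1.227
vertex 4.121 2.614 -0.661
vertex 3.143 1.93 -1.968
endloop
endfacet
facet normal 0.833 -0.219 -0.508
outer loop
vertex 3.143 1.93 -1.968
vertex 4.153 1.79 -0.253
vertex 3.175 1.106 -1.561
endloop
endfacet
facet normal 0.833 -0.219 -0.508
outer loop
vertex 4.121 2.614 -0.661
vertex 4.153 1.79 -0.253
vertex 3.143 1.93 -1.968
endloop
endfacet

endsolid


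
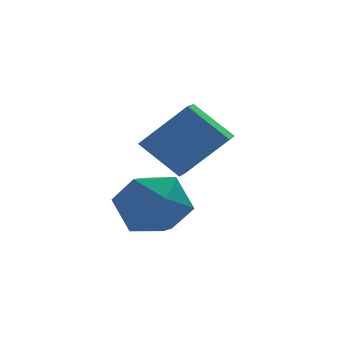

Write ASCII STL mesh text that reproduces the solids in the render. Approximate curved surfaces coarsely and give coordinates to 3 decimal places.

solid 
facet normal -0.596 0.448 0.666
outer loop
vertex -1.681 0.75 -0.238
vertex -1.216 1.747 -0.492
vertex -2.887 0.995 -1.482
endloop
endfacet
facet normal -0.411 -0.883 0.225
outer loop
vertex -2.004 0.333 -2.468
vertex -1.681 0.75 -0.238
vertex -2.887 0.995 -1.482
endloop
endfacet
facet normal -0.596 0.448 0.666
outer loop
vertex -2.887 0.995 -1.482
vertex -1.216 1.747 -0.492
vertex -2.421 1.993 -1.736
endloop
endfacet
facet normal -0.689 0.141 -0.711
outer loop
vertex -2.421 1.993 -1.736
vertex -2.004 0.333 -2.468
vertex -2.887 0.995 -1.482
endloop
endfacet
facet normal 0.689 -0.140 0.711
outer loop
vertex -1.681 0.75 -0.238
vertex -0.333 1.085 -1.478
vertex -1.216 1.747 -0.492
endloop
endfacet
facet normal -0.412 -0.883 0.225
outer loop
vertex -0.799 0.087 -1.224
vertex -1.681 0.75 -0.238
vertex -2.004 0.333 -2.468
endloop
endfacet
facet normal 0.689 -0.141 0.711
outer loop
vertex -0.799 0.087 -1.224
vertex -0.333 1.085 -1.478
vertex -1.681 0.75 -0.238
endloop
endfacet
facet normal 0.412 0.883 -0.224
outer loop
vertex -1.216 1.747 -0.492
vertex -0.333 1.085 -1.478
vertex -2.421 1.993 -1.736
endloop
endfacet
facet normal -0.689 0.140 -0.711
outer loop
vertex -1.539 1.33 -2.722
vertex -2.004 0.333 -2.468
vertex -2.421 1.993 -1.736
endloop
endfacet
facet normal 0.412 0.883 -0.225
outer loop
vertex -2.421 1.993 -1.736
vertex -0.333 1.085 -1.478
vertex -1.539 1.33 -2.722
endloop
endfacet
facet normal 0.596 -0.448 -0.666
outer loop
vertex -1.539 1.33 -2.722
vertex -0.799 0.087 -1.224
vertex -2.004 0.333 -2.468
endloop
endfacet
facet normal 0.596 -0.448 -0.666
outer loop
vertex -0.333 1.085 -1.478
vertex -0.799 0.087 -1.224
vertex -1.539 1.33 -2.722
endloop
endfacet
facet normal 0.066 -0.391 0.918
outer loop
vertex -1.964 0.789 -2.648
vertex -3.086 0.723 -2.595
vertex -2.49 -0.139 -3.005
endloop
endfacet
facet normal 0.637 -0.563 0.526
outer loop
vertex -1.964 0.789 -2.648
vertex -2.49 -0.139 -3.005
vertex -1.63 0.283 -3.595
endloop
endfacet
facet normal 0.949 0.042 0.312
outer loop
vertex -1.964 0.789 -2.648
vertex -1.63 0.283 -3.595
vertex -1.695 1.405 -3.55
endloop
endfacet
facet normal 0.571 0.588 0.572
outer loop
vertex -1.964 0.789 -2.648
vertex -1.695 1.405 -3.55
vertex -2.594 1.677 -2.932
endloop
endfacet
facet normal 0.026 0.321 0.947
outer loop
vertex -1.964 0.789 -2.648
vertex -2.594 1.677 -2.932
vertex -3.086 0.723 -2.595
endloop
endfacet
facet normal 0.409 -0.911 -0.054
outer loop
vertex -1.63 0.283 -3.595
vertex -2.49 -0.139 -3.005
vertex -2.546 -0.097 -4.128
endloop
endfacet
facet normal -0.514 -0.632 0.580
outer loop
vertex -2.49 -0.139 -3.005
vertex -3.086 0.723 -2.595
vertex -3.445 0.175 -3.51
endloop
endfacet
facet normal -0.580 0.521 0.626
outer loop
vertex -3.086 0.723 -2.595
vertex -2.594 1.677 -2.932
vertex -3.51 1.297 -3.465
endloop
endfacet
facet normal 0.302 0.953 0.021
outer loop
vertex -2.594 1.677 -2.932
vertex -1.695 1.405 -3.55
vertex -2.65 1.719 -4.055
endloop
endfacet
facet normal 0.914 0.069 -0.400
outer loop
vertex -1.695 1.405 -3.55
vertex -1.63 0.283 -3.595
vertex -2.054 0.857 -4.465
endloop
endfacet
facet normal -0.571 -0.588 -0.572
outer loop
vertex -3.176 0.791 -4.412
vertex -2.546 -0.097 -4.128
vertex -3.445 0.175 -3.51
endloop
endfacet
facet normal -0.949 -0.042 -0.312
outer loop
vertex -3.176 0.791 -4.412
vertex -3.445 0.175 -3.51
vertex -3.51 1.297 -3.465
endloop
endfacet
facet normal -0.637 0.563 -0.526
outer loop
vertex -3.176 0.791 -4.412
vertex -3.51 1.297 -3.465
vertex -2.65 1.719 -4.055
endloop
endfacet
facet normal -0.066 0.391 -0.918
outer loop
vertex -3.176 0.791 -4.412
vertex -2.65 1.719 -4.055
vertex -2.054 0.857 -4.465
endloop
endfacet
facet normal -0.026 -0.321 -0.947
outer loop
vertex -3.176 0.791 -4.412
vertex -2.054 0.857 -4.465
vertex -2.546 -0.097 -4.128
endloop
endfacet
facet normal -0.302 -0.953 -0.021
outer loop
vertex -3.445 0.175 -3.51
vertex -2.546 -0.097 -4.128
vertex -2.49 -0.139 -3.005
endloop
endfacet
facet normal -0.914 -0.069 0.400
outer loop
vertex -3.51 1.297 -3.465
vertex -3.445 0.175 -3.51
vertex -3.086 0.723 -2.595
endloop
endfacet
facet normal -0.409 0.911 0.054
outer loop
vertex -2.65 1.719 -4.055
vertex -3.51 1.297 -3.465
vertex -2.594 1.677 -2.932
endloop
endfacet
facet normal 0.514 0.632 -0.580
outer loop
vertex -2.054 0.857 -4.465
vertex -2.65 1.719 -4.055
vertex -1.695 1.405 -3.55
endloop
endfacet
facet normal 0.580 -0.521 -0.626
outer loop
vertex -2.546 -0.097 -4.128
vertex -2.054 0.857 -4.465
vertex -1.63 0.283 -3.595
endloop
endfacet

endsolid
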